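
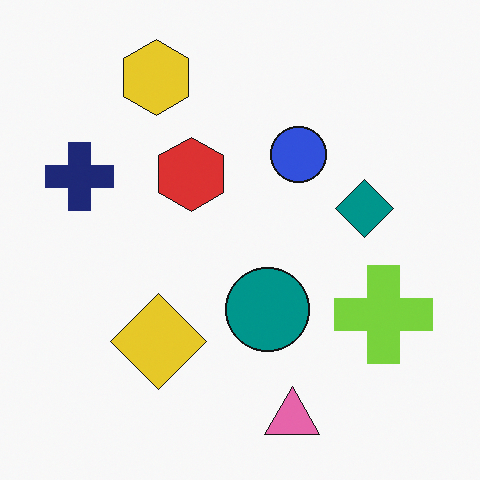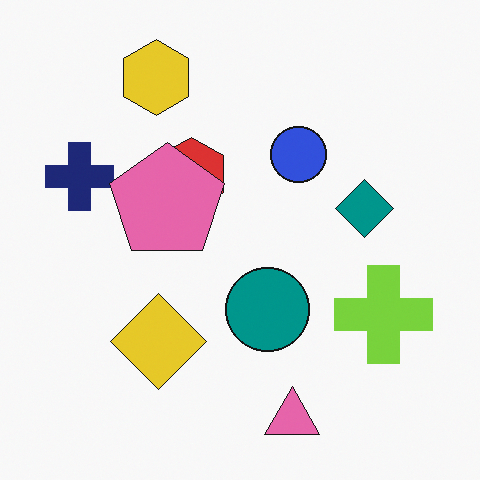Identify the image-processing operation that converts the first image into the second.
The image was overlaid with an additional pink pentagon.

A pink pentagon appears in the second image that is absent from the first.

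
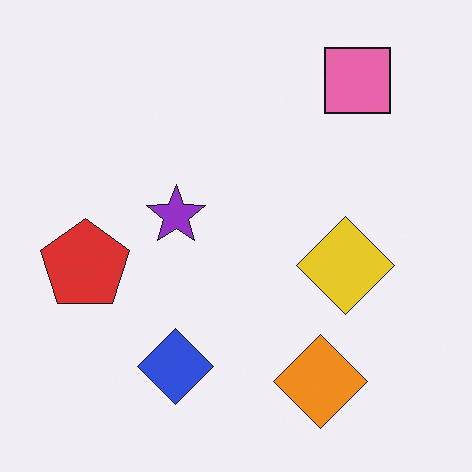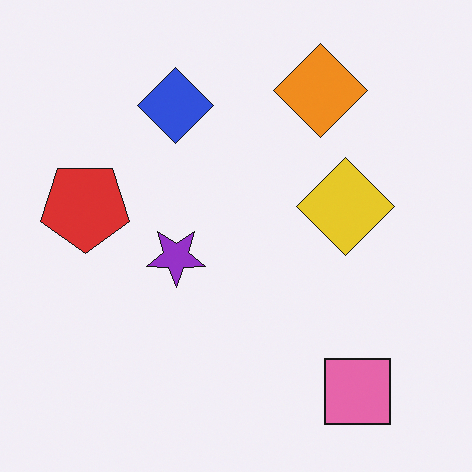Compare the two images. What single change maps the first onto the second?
It was flipped vertically (top ↔ bottom).

The pink square is in the top-right of the first image and the bottom-right of the second — shapes on opposite sides of the horizontal midline have swapped in a mirror flip.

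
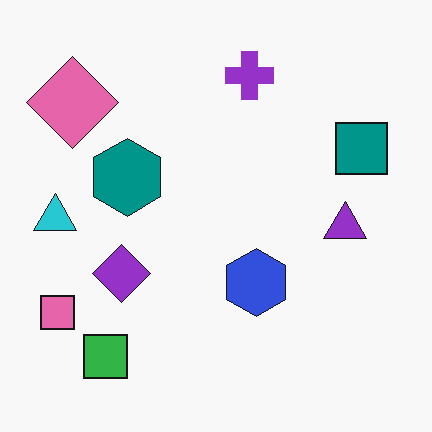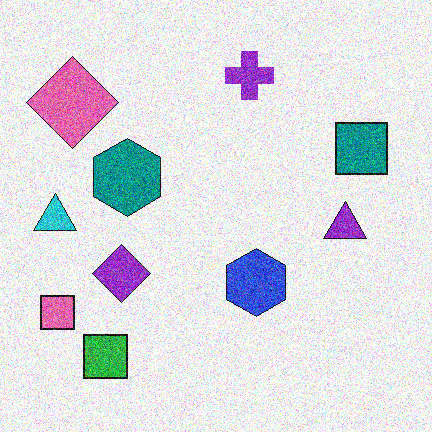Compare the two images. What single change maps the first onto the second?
The second image is the first degraded with strong gaussian noise.

Random speckle covers the whole image, including the flat background.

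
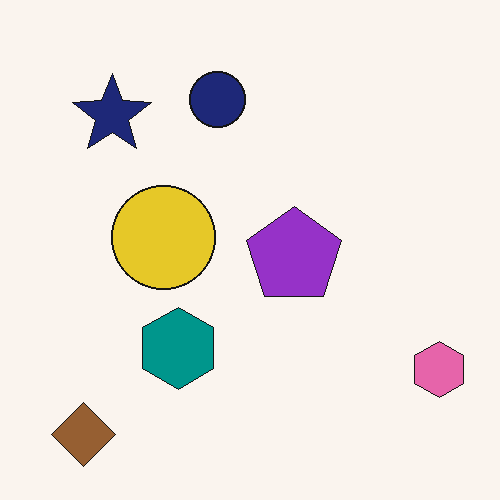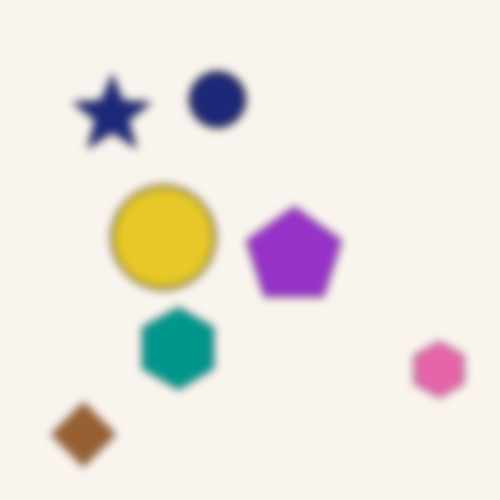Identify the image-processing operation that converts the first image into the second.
The transformation is: noticeably gaussian-blurred.

Shape edges and outlines are uniformly softened across the whole image.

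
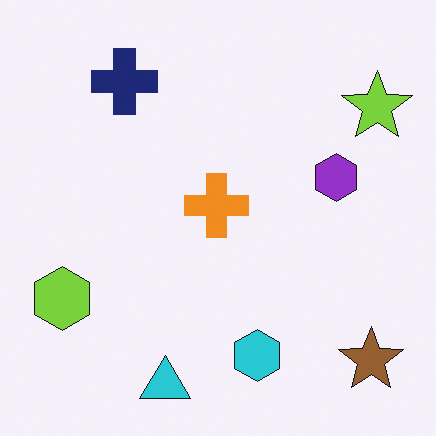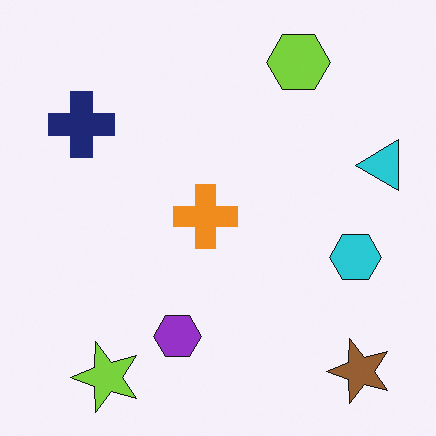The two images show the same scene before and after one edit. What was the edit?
It was transposed (reflected across the top-left ↔ bottom-right diagonal).

Shapes have swapped their row and column positions — what was in the top-right is now in the bottom-left — a diagonal reflection.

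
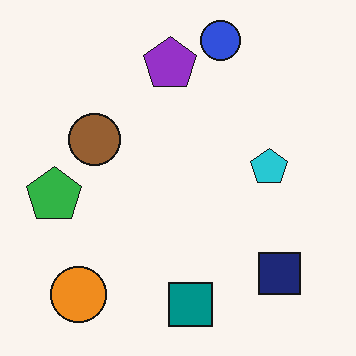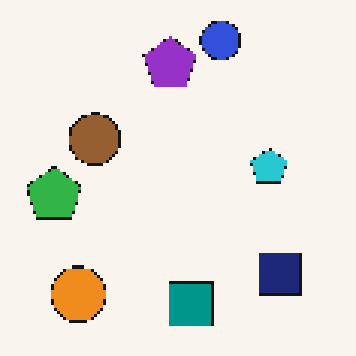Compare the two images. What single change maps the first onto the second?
It was lightly pixelated (a mild mosaic effect).

Shapes are reduced to large square blocks; fine edges and outlines are lost — a downscale-then-upscale (mosaic) effect.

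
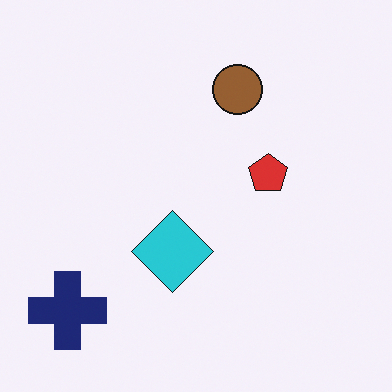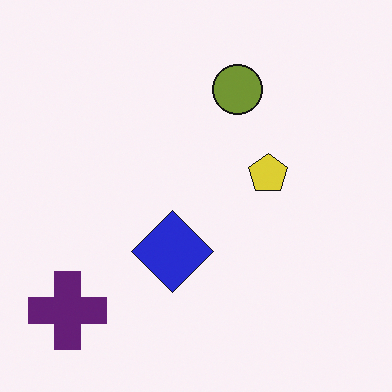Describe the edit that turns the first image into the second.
The image was hue-shifted by a small amount.

Every shape's color has rotated by the same amount around the hue wheel — a uniform hue shift.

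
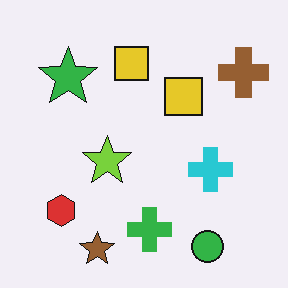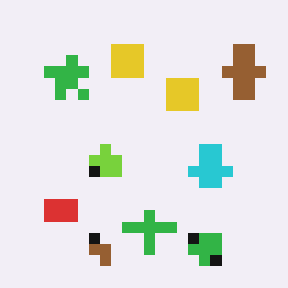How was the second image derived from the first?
The transformation is: coarsely pixelated.

Shapes are reduced to large square blocks; fine edges and outlines are lost — a downscale-then-upscale (mosaic) effect.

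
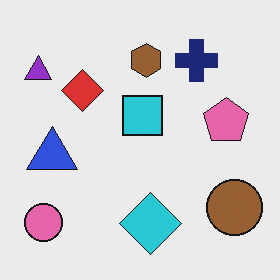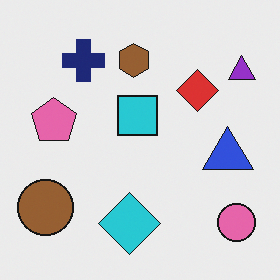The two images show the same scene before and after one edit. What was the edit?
The image was flipped horizontally (left ↔ right).

The purple triangle is in the top-left of the first image and the top-right of the second — shapes on opposite sides of the vertical midline have swapped in a mirror flip.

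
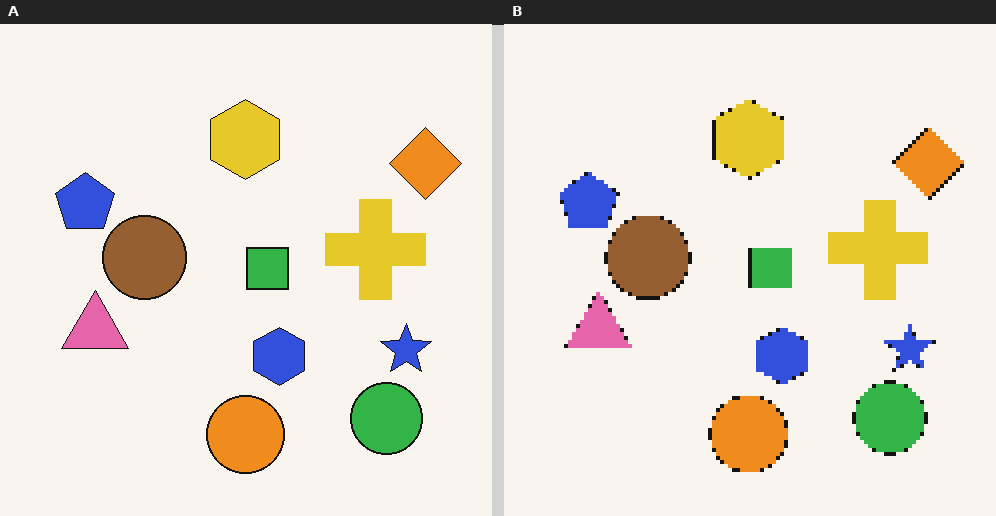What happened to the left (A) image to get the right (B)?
The transformation is: lightly pixelated (a mild mosaic effect).

Shapes are reduced to large square blocks; fine edges and outlines are lost — a downscale-then-upscale (mosaic) effect.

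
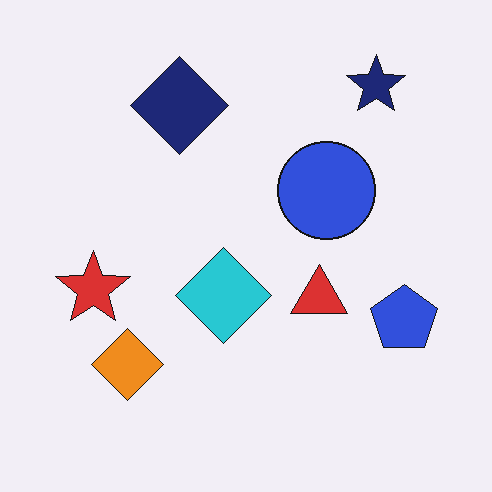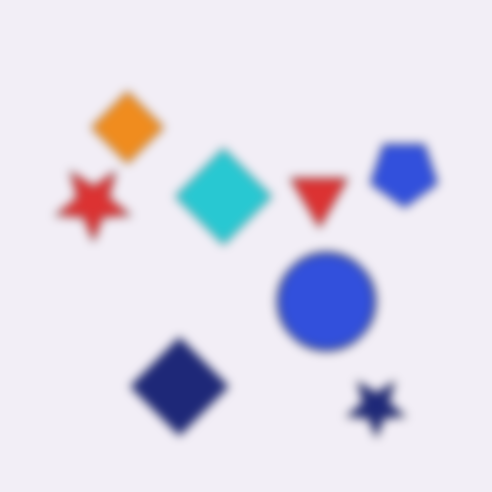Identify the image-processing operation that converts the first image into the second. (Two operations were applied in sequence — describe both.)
The second image is the first flipped vertically (top ↔ bottom), then strongly gaussian-blurred.

The navy star is in the top-right of the first image and the bottom-right of the second — shapes on opposite sides of the horizontal midline have swapped in a mirror flip. Shape edges and outlines are uniformly softened across the whole image.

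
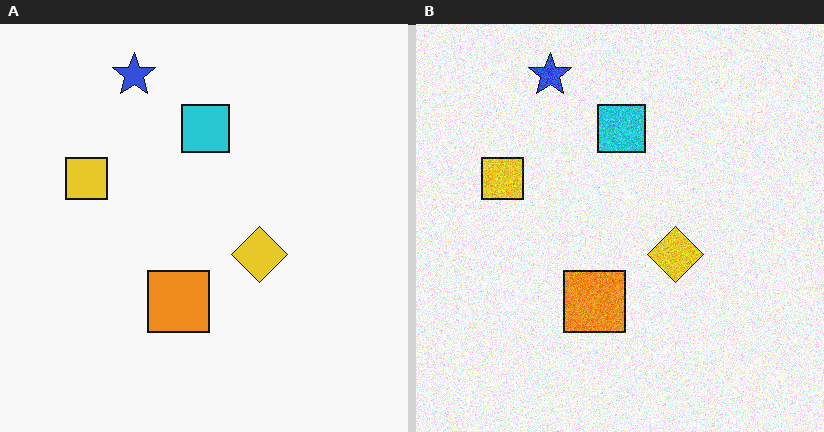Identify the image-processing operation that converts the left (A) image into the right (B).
This is the original image degraded with moderate additive noise.

Random speckle covers the whole image, including the flat background.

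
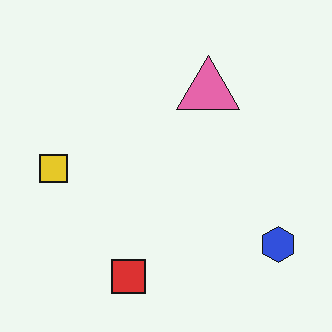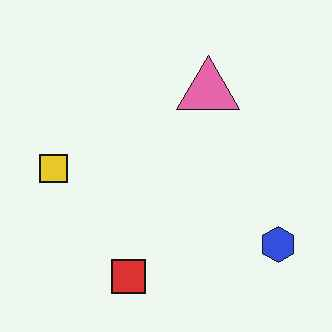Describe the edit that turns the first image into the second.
It was given moderate JPEG compression.

Blocky 8×8 compression artifacts appear around shape edges and the flat background shows ringing — characteristic JPEG degradation.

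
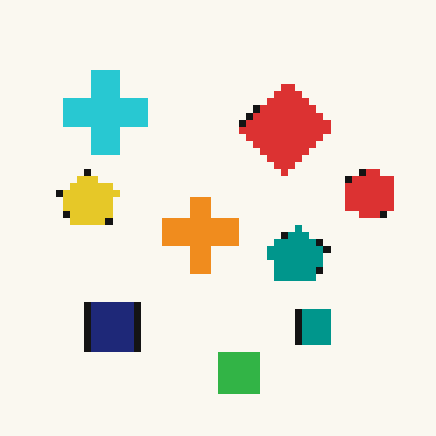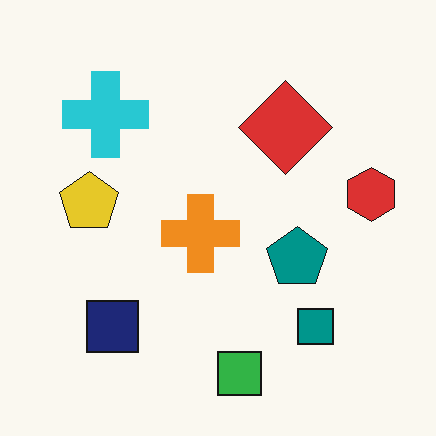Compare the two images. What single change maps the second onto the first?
Moderately pixelated.

Shapes are reduced to large square blocks; fine edges and outlines are lost — a downscale-then-upscale (mosaic) effect.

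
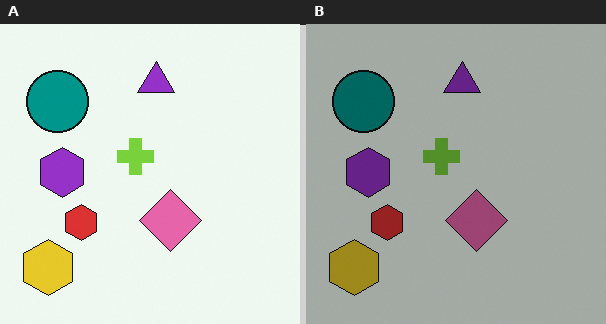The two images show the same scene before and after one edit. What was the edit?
The transformation is: substantially darkened.

Every pixel — background and shapes alike — is uniformly darkened.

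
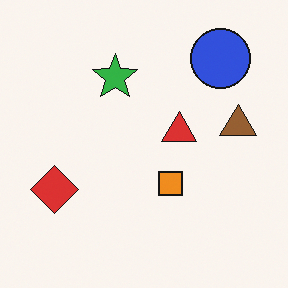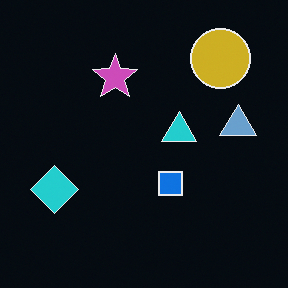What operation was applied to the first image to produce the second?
Color-inverted (negative).

The light background has become dark and every shape's color is its complement — a photographic negative.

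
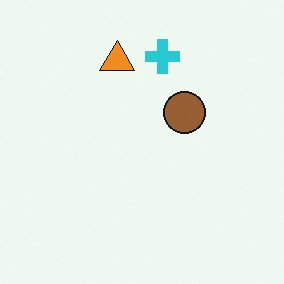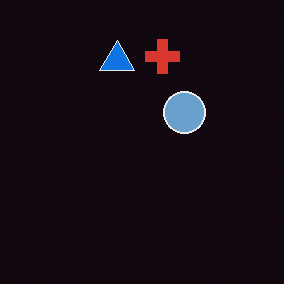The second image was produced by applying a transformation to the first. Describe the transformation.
It was color-inverted (negative).

The light background has become dark and every shape's color is its complement — a photographic negative.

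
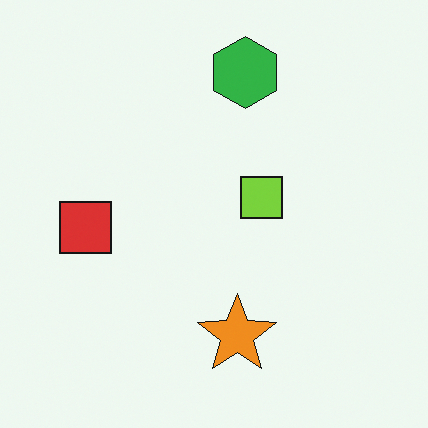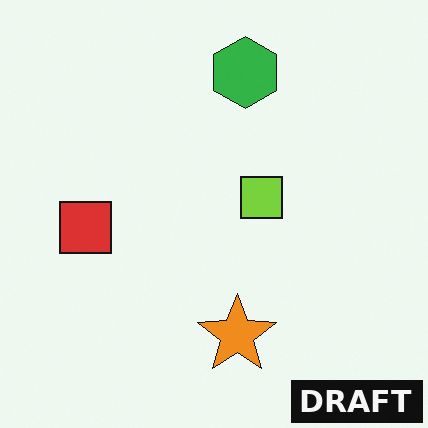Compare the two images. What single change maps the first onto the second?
This is the original image watermarked with the text "DRAFT" in the lower-right corner.

A dark label reading "DRAFT" appears in the lower-right corner.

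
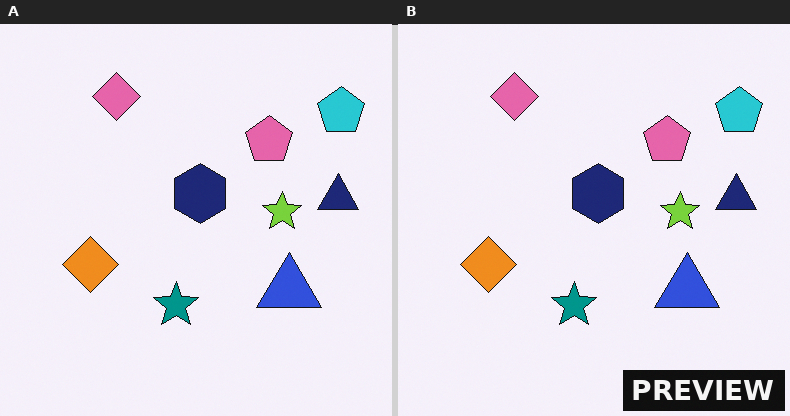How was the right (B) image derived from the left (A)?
It was watermarked with the text "PREVIEW" in the lower-right corner.

A dark label reading "PREVIEW" appears in the lower-right corner.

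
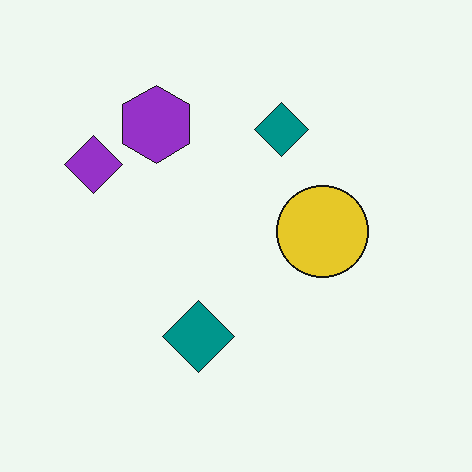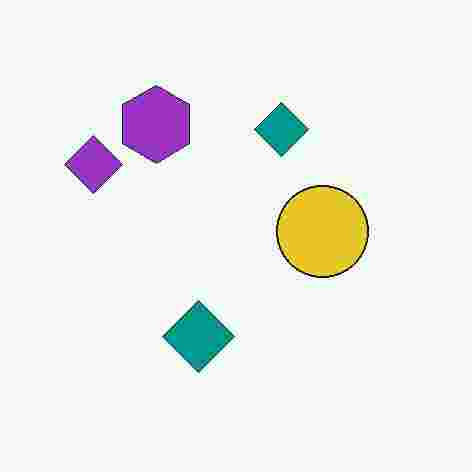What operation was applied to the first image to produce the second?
The transformation is: heavily JPEG-compressed with obvious blocking artifacts.

Blocky 8×8 compression artifacts appear around shape edges and the flat background shows ringing — characteristic JPEG degradation.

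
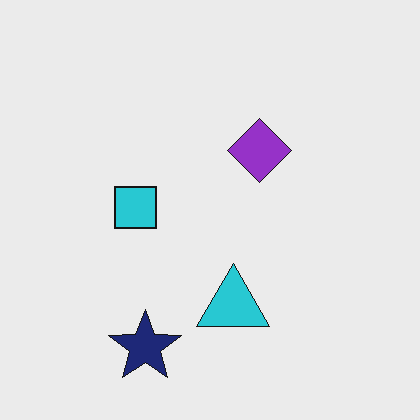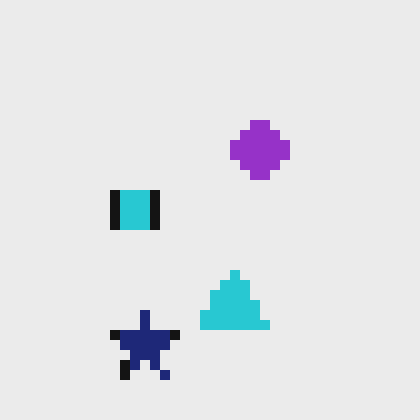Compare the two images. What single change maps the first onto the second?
The second image is the first coarsely pixelated.

Shapes are reduced to large square blocks; fine edges and outlines are lost — a downscale-then-upscale (mosaic) effect.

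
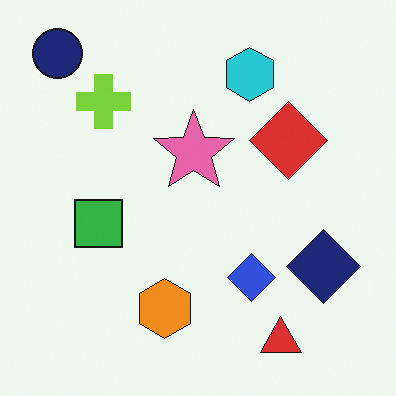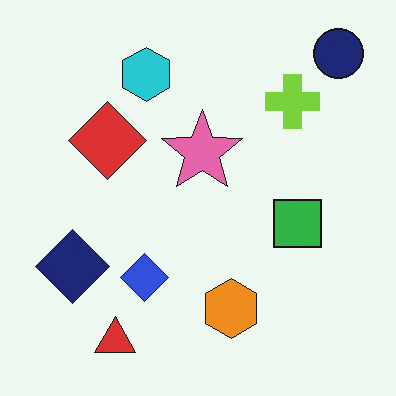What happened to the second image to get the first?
Flipped horizontally (left ↔ right).

The navy circle is in the top-right of the second image and the top-left of the first — shapes on opposite sides of the vertical midline have swapped in a mirror flip.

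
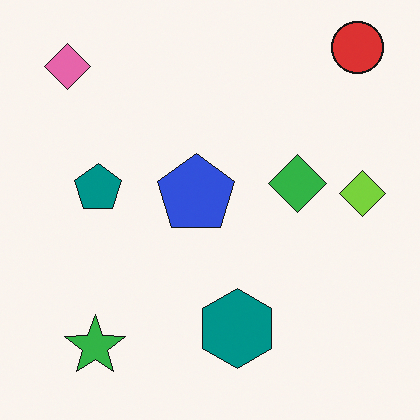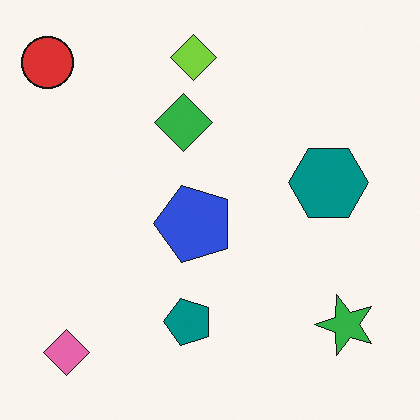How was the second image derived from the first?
The image was rotated 90° counter-clockwise.

The red circle sits in the top-right of the first image and the top-left of the second — consistent with a whole-image 90° counter-clockwise rotation.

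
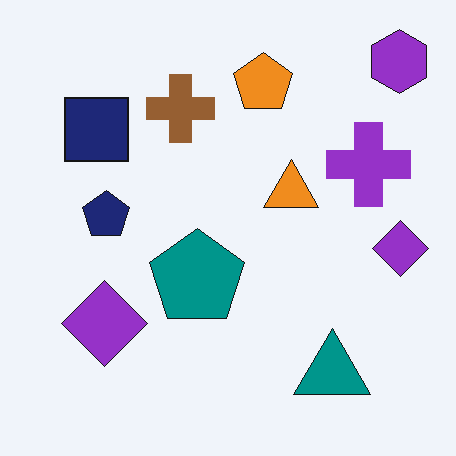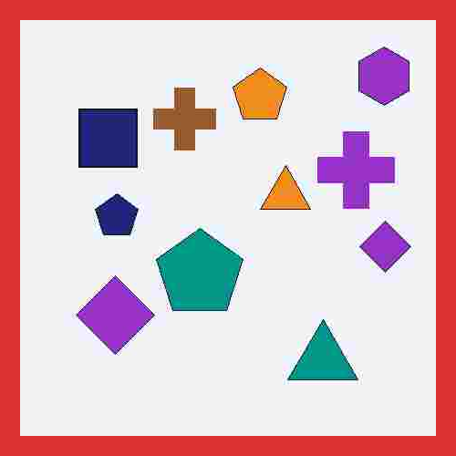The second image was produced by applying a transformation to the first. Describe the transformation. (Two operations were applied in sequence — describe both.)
It was degraded with heavy JPEG compression, then framed with a red border.

Blocky 8×8 compression artifacts appear around shape edges and the flat background shows ringing — characteristic JPEG degradation. A solid red frame runs around the edge of the second image, with the content slightly shrunk inside it.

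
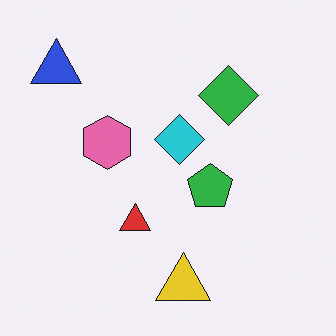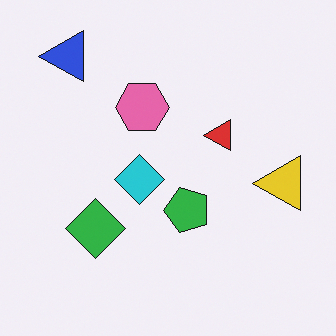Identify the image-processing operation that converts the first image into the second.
It was transposed (reflected across the top-left ↔ bottom-right diagonal).

Shapes have swapped their row and column positions — what was in the top-right is now in the bottom-left — a diagonal reflection.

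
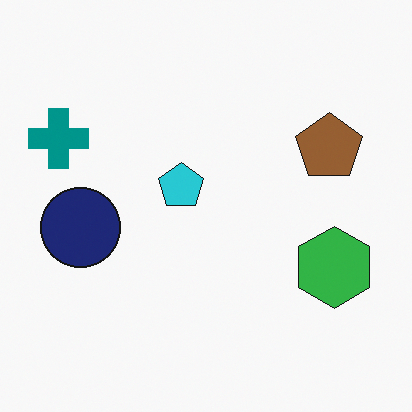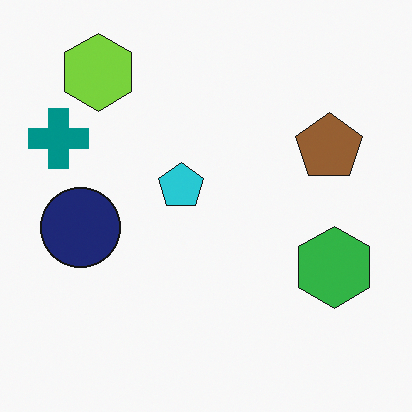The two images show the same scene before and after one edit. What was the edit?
It was overlaid with an additional lime hexagon.

A lime hexagon appears in the second image that is absent from the first.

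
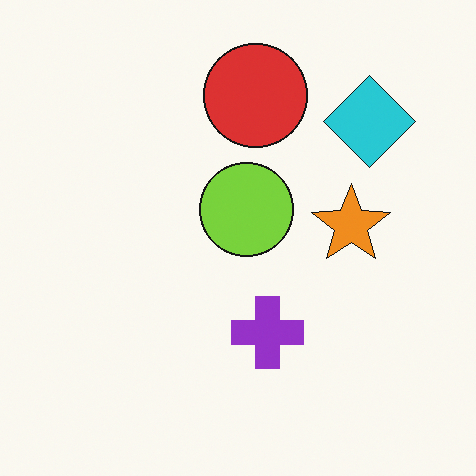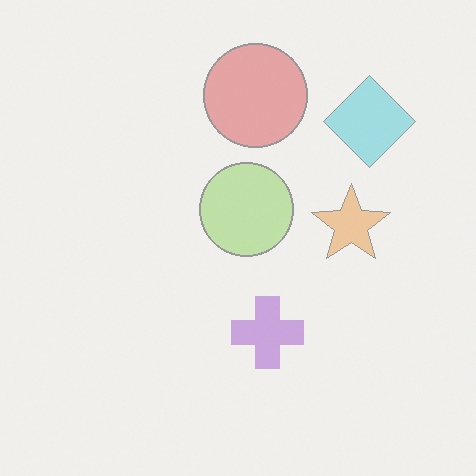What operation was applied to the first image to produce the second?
Washed out (contrast reduced).

Tones are pushed toward mid-grey across the whole image — a global contrast change.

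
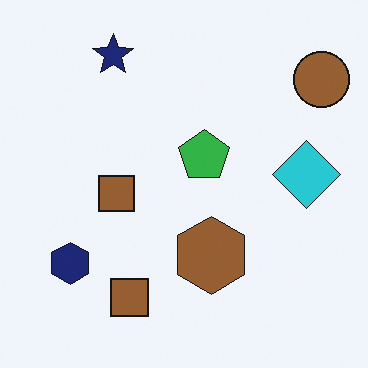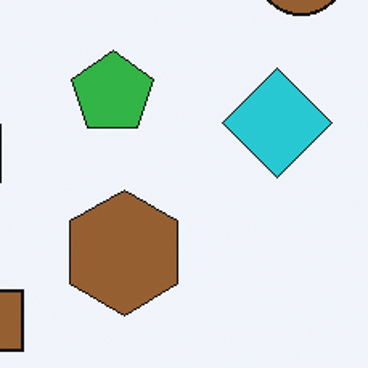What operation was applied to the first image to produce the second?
The second image is the first cropped to a modestly smaller region and rescaled.

The visible shapes are larger and the field of view is narrower; shapes near the original edges may be partly or wholly outside the frame — a crop-and-rescale.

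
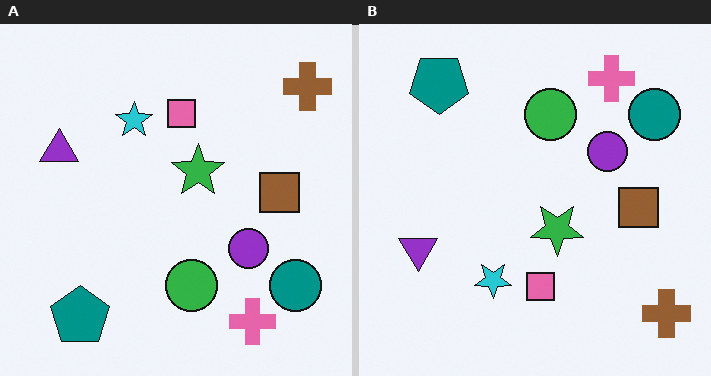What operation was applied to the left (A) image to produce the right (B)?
The transformation is: flipped vertically (top ↔ bottom).

The pink cross is in the bottom-right of the left (A) image and the top-right of the right (B) — shapes on opposite sides of the horizontal midline have swapped in a mirror flip.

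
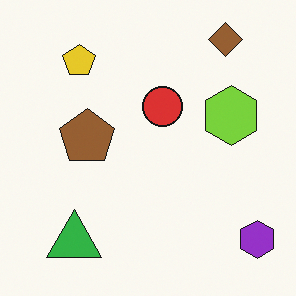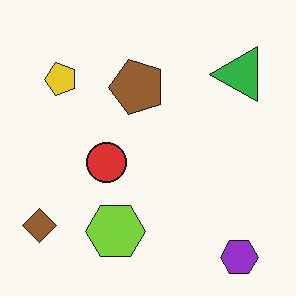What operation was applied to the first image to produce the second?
This is the original image transposed (reflected across the top-left ↔ bottom-right diagonal).

Shapes have swapped their row and column positions — what was in the top-right is now in the bottom-left — a diagonal reflection.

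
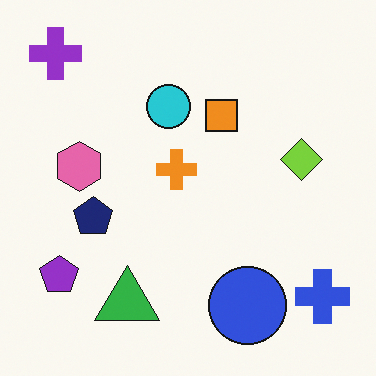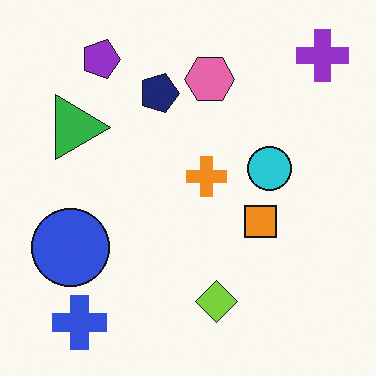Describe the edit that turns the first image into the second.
The transformation is: rotated 90° clockwise.

The purple cross sits in the top-left of the first image and the top-right of the second — consistent with a whole-image 90° clockwise rotation.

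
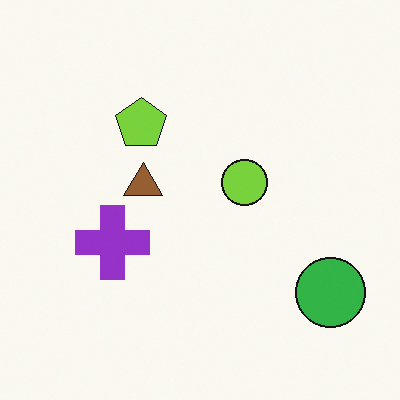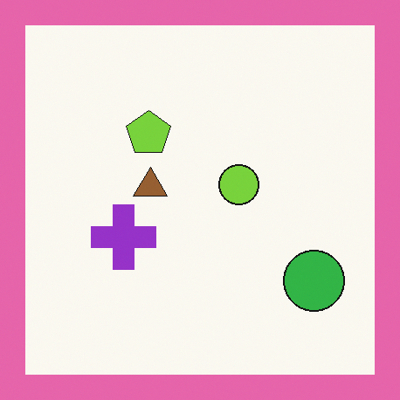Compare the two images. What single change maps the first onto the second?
This is the original image framed with a pink border.

A solid pink frame runs around the edge of the second image, with the content slightly shrunk inside it.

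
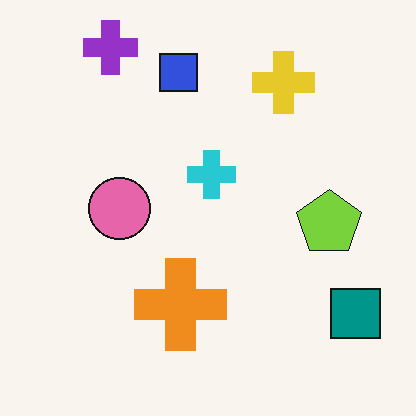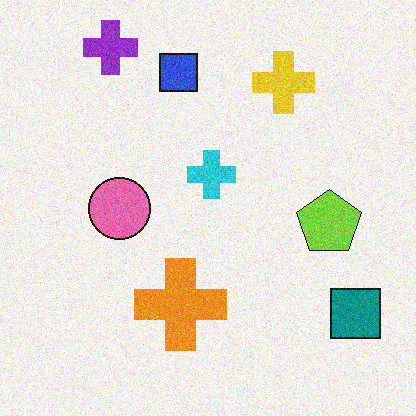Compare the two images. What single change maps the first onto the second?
The image was degraded with visible gaussian noise.

Random speckle covers the whole image, including the flat background.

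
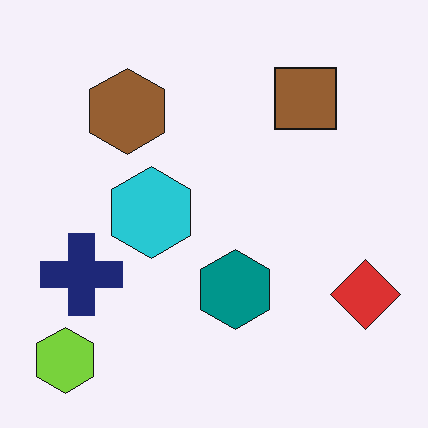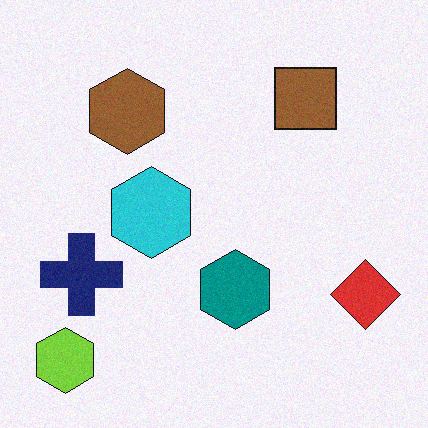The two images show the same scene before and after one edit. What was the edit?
The image was degraded with a light layer of grain.

Random speckle covers the whole image, including the flat background.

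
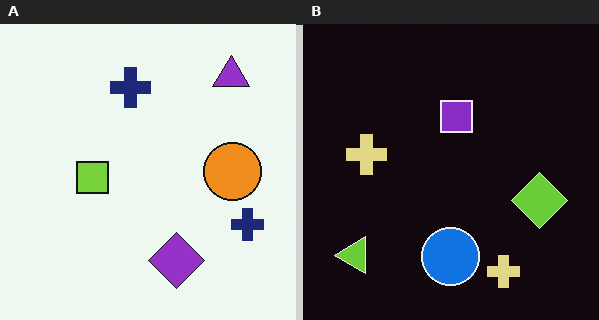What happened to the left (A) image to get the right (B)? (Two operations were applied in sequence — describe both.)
The image was color-inverted (negative), then transposed (reflected across the top-left ↔ bottom-right diagonal).

The light background has become dark and every shape's color is its complement — a photographic negative. Shapes have swapped their row and column positions — what was in the top-right is now in the bottom-left — a diagonal reflection.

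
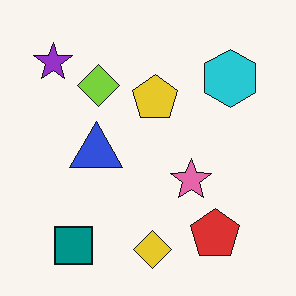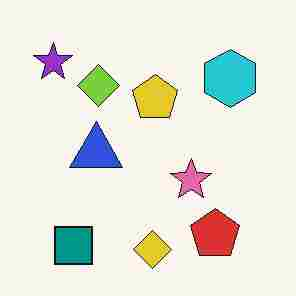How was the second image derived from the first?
Degraded with heavy JPEG compression.

Blocky 8×8 compression artifacts appear around shape edges and the flat background shows ringing — characteristic JPEG degradation.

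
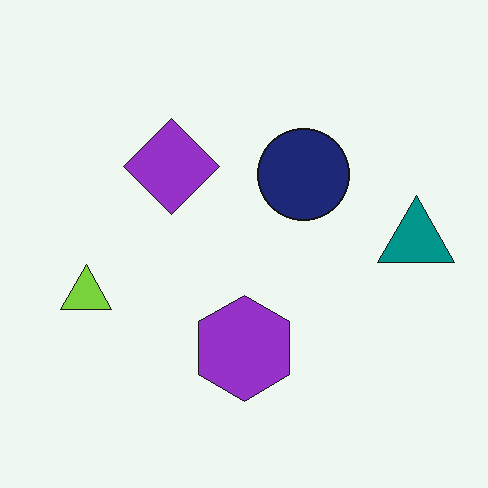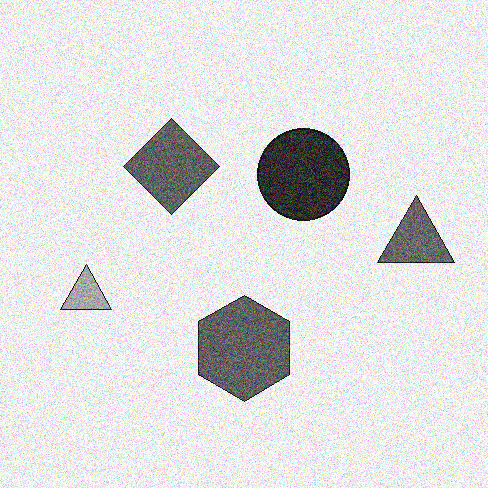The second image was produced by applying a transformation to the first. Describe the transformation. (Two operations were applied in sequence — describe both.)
It was converted to grayscale, then degraded with strong gaussian noise.

All color is removed — every shape is now a shade of grey. Random speckle covers the whole image, including the flat background.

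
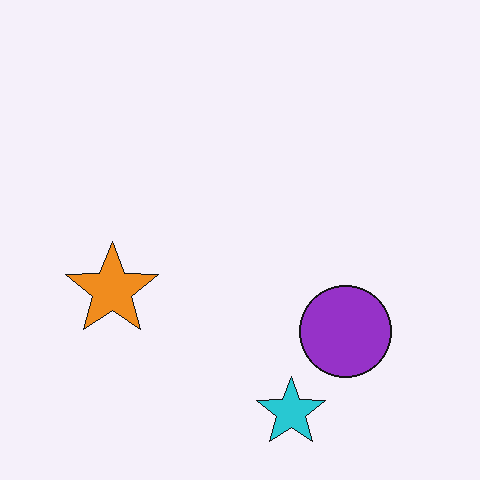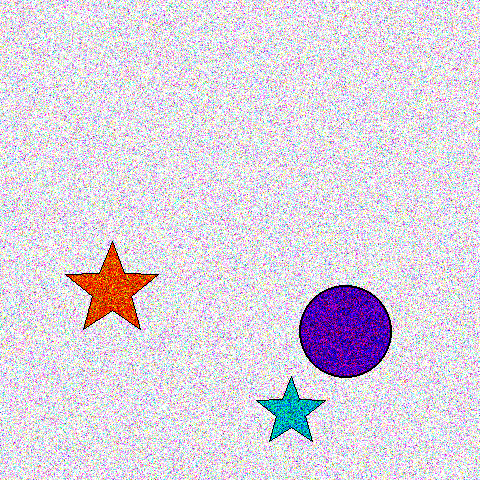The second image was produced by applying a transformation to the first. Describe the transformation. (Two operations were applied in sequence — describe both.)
The image was degraded with heavy additive noise, then boosted in contrast.

Random speckle covers the whole image, including the flat background. Tones are pushed away from mid-grey across the whole image — a global contrast change.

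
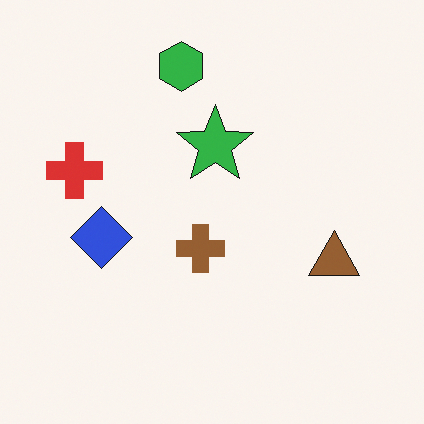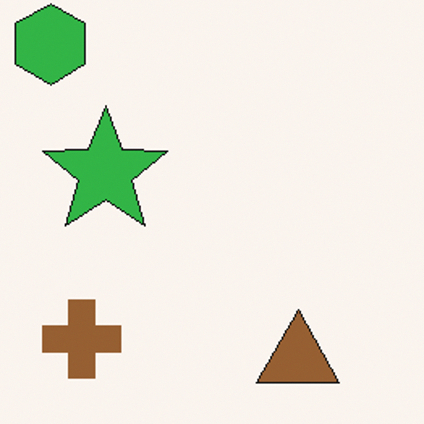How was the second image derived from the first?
The transformation is: cropped tightly and scaled back up.

The visible shapes are larger and the field of view is narrower; shapes near the original edges may be partly or wholly outside the frame — a crop-and-rescale.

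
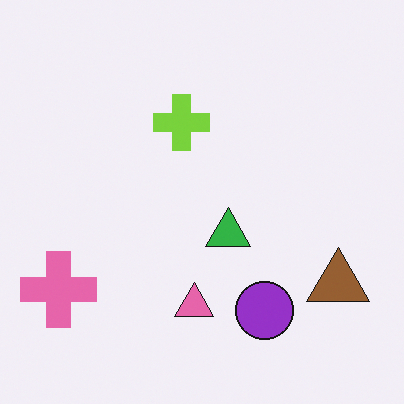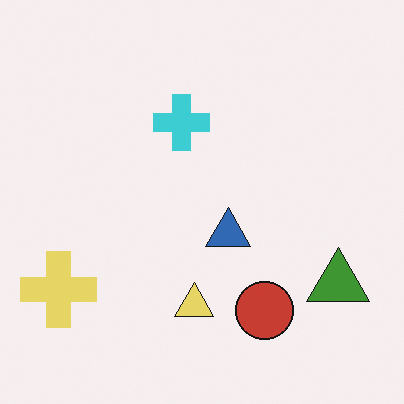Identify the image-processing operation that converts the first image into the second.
This is the original image hue-shifted by a moderate amount.

Every shape's color has rotated by the same amount around the hue wheel — a uniform hue shift.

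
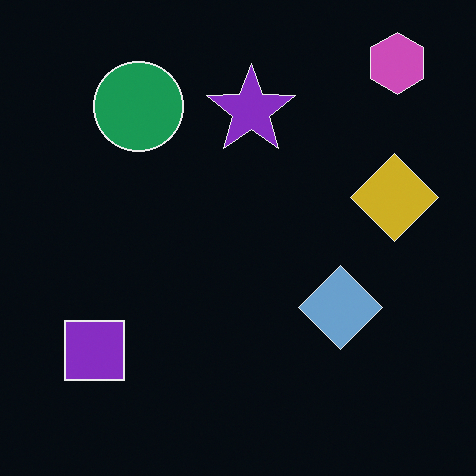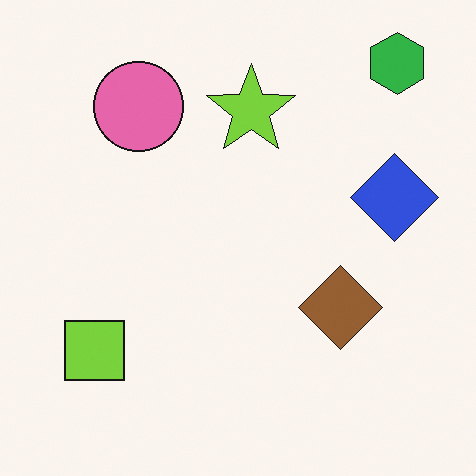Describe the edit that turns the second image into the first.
The transformation is: color-inverted (negative).

The light background has become dark and every shape's color is its complement — a photographic negative.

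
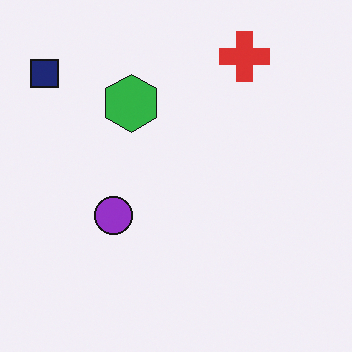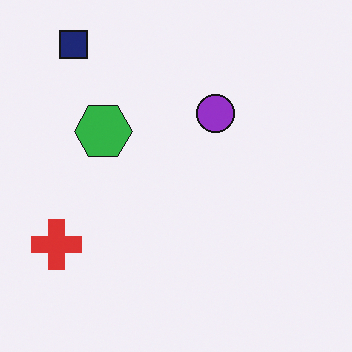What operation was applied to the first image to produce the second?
This is the original image transposed (reflected across the top-left ↔ bottom-right diagonal).

Shapes have swapped their row and column positions — what was in the top-right is now in the bottom-left — a diagonal reflection.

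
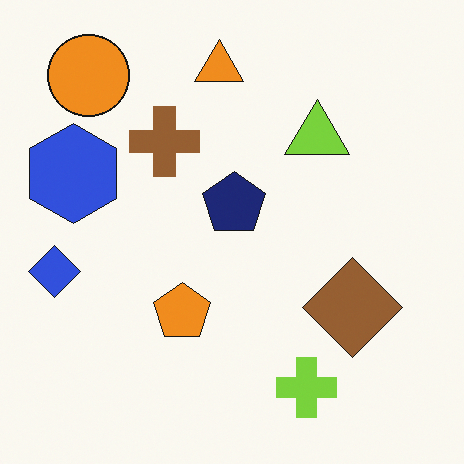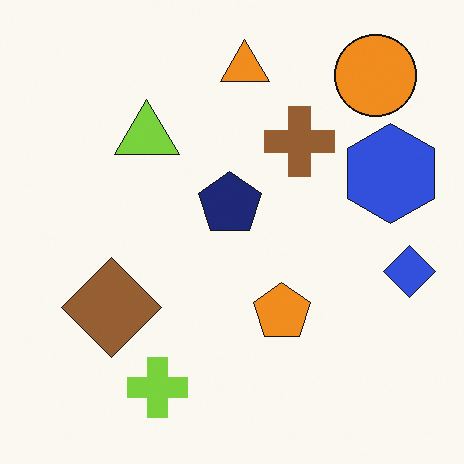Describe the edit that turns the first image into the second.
Flipped horizontally (left ↔ right).

The blue diamond is in the left of the first image and the right of the second — shapes on opposite sides of the vertical midline have swapped in a mirror flip.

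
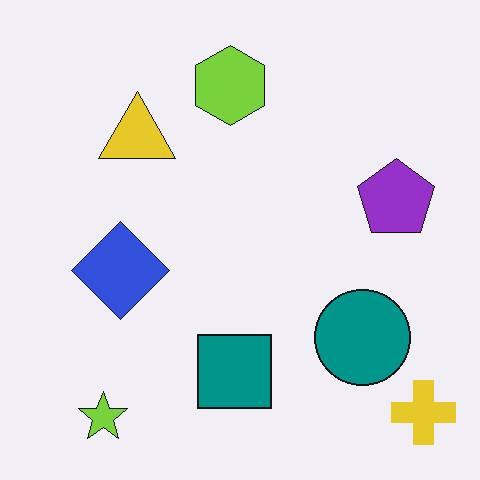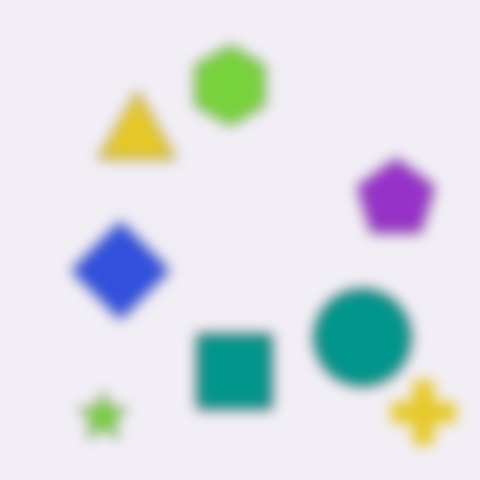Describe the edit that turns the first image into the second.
It was strongly gaussian-blurred.

Shape edges and outlines are uniformly softened across the whole image.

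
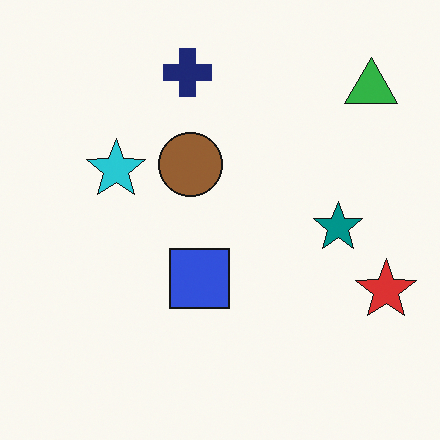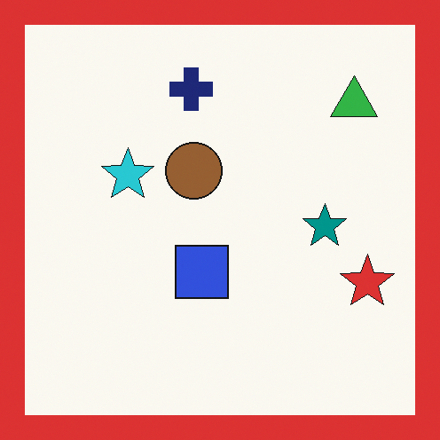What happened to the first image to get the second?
It was framed with a red border.

A solid red frame runs around the edge of the second image, with the content slightly shrunk inside it.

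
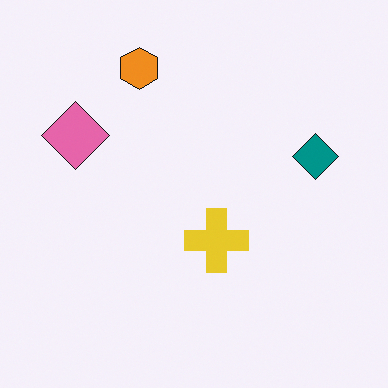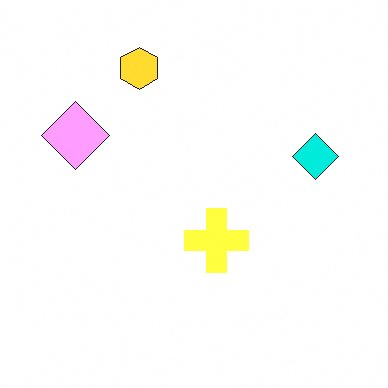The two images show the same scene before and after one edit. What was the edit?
It was brightened a lot.

Every pixel — background and shapes alike — is uniformly brightened.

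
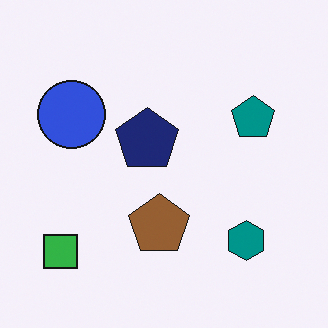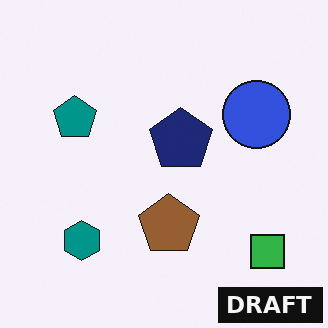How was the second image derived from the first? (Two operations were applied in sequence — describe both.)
It was flipped horizontally (left ↔ right), then watermarked with the text "DRAFT" in the lower-right corner.

The green square is in the bottom-left of the first image and the bottom-right of the second — shapes on opposite sides of the vertical midline have swapped in a mirror flip. A dark label reading "DRAFT" appears in the lower-right corner.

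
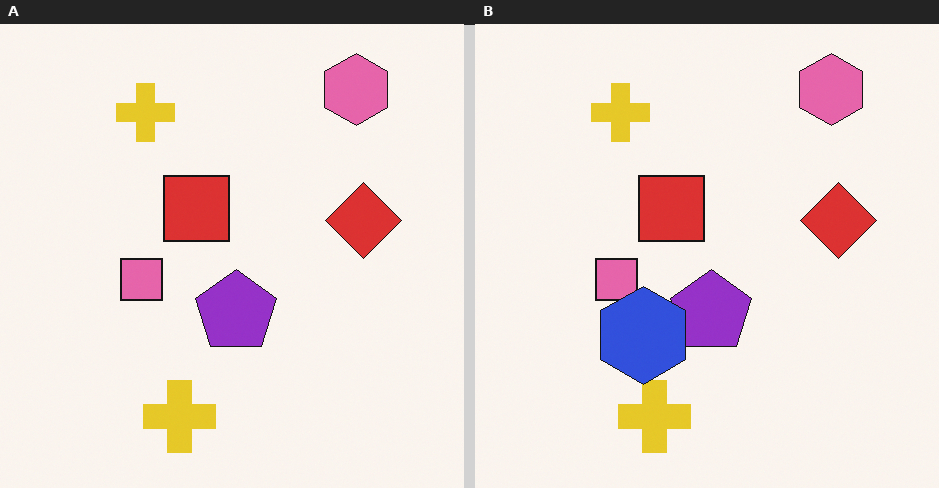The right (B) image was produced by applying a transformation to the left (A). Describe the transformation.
The image was overlaid with an additional blue hexagon.

A blue hexagon appears in the right (B) image that is absent from the left (A).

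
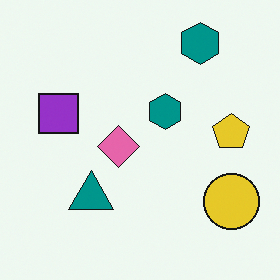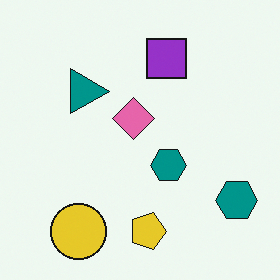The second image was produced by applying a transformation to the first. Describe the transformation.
This is the original image rotated 90° clockwise.

The yellow circle sits in the bottom-right of the first image and the bottom-left of the second — consistent with a whole-image 90° clockwise rotation.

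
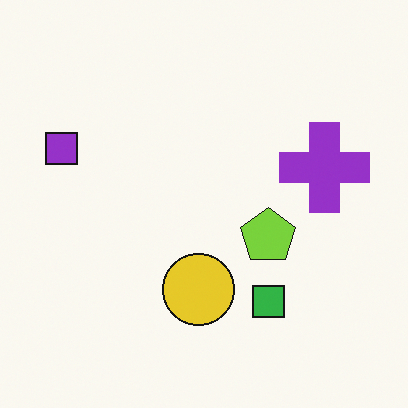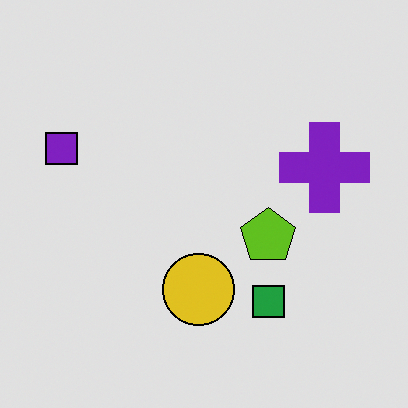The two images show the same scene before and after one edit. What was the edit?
It was moderately posterized.

Each flat color has snapped to a coarser quantized level — most visibly, the near-white background has dropped to a flat grey.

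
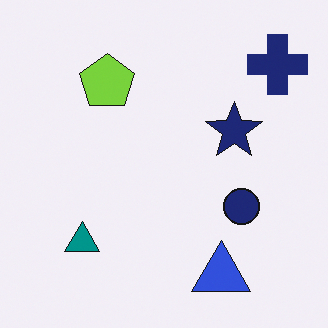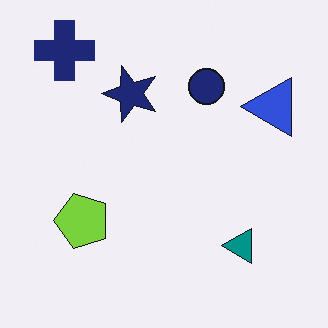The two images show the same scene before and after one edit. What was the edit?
The image was rotated 90° counter-clockwise.

The navy cross sits in the top-right of the first image and the top-left of the second — consistent with a whole-image 90° counter-clockwise rotation.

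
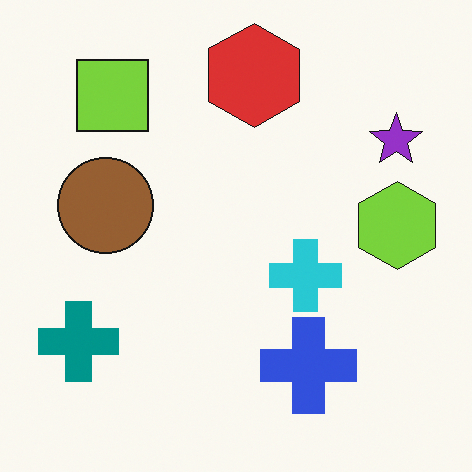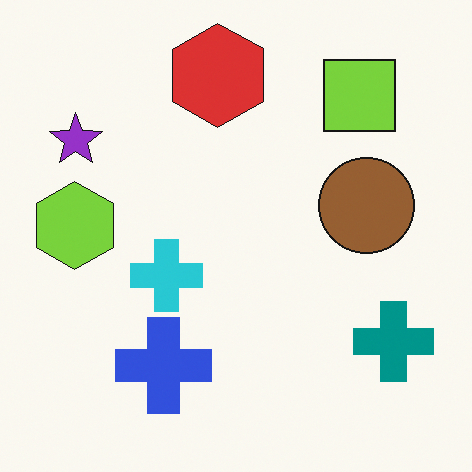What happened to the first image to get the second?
This is the original image flipped horizontally (left ↔ right).

The lime hexagon is in the right of the first image and the left of the second — shapes on opposite sides of the vertical midline have swapped in a mirror flip.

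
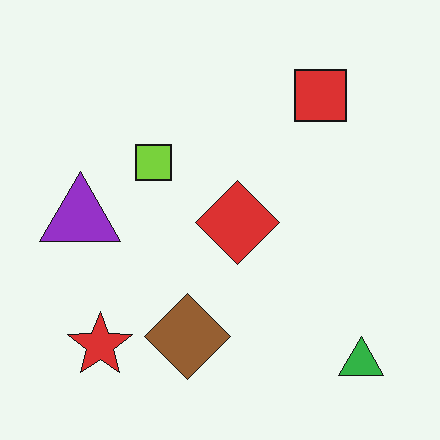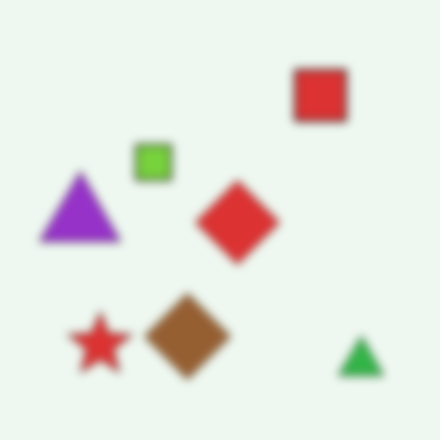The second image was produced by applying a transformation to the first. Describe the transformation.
The transformation is: moderately blurred.

Shape edges and outlines are uniformly softened across the whole image.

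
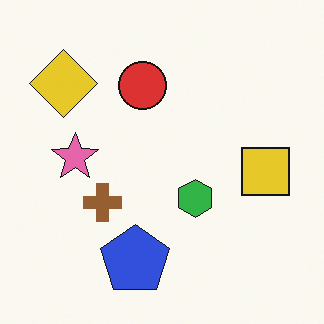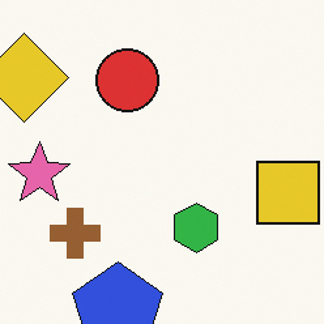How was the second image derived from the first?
The image was cropped slightly and scaled back up.

The visible shapes are larger and the field of view is narrower; shapes near the original edges may be partly or wholly outside the frame — a crop-and-rescale.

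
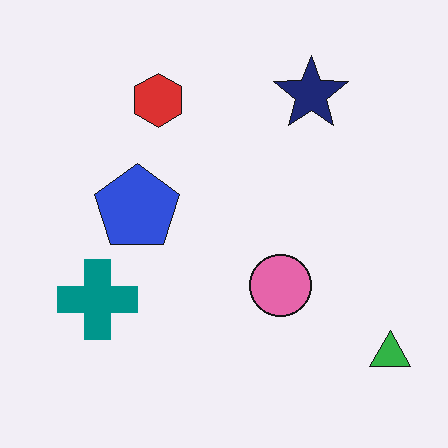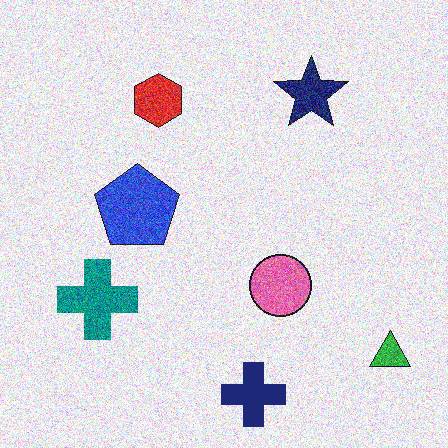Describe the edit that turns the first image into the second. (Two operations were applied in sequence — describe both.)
The second image is the first degraded with heavy additive noise, then overlaid with an additional navy cross.

Random speckle covers the whole image, including the flat background. A navy cross appears in the second image that is absent from the first.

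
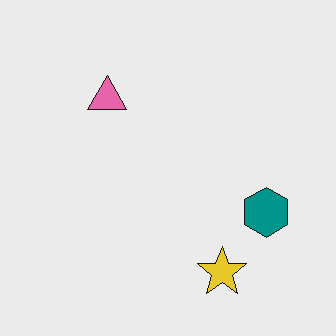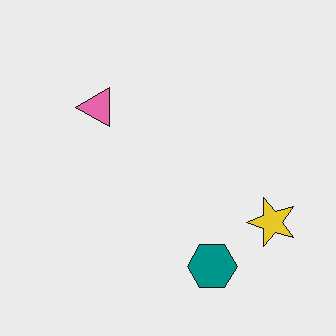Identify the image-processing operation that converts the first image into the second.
The second image is the first transposed (reflected across the top-left ↔ bottom-right diagonal).

Shapes have swapped their row and column positions — what was in the top-right is now in the bottom-left — a diagonal reflection.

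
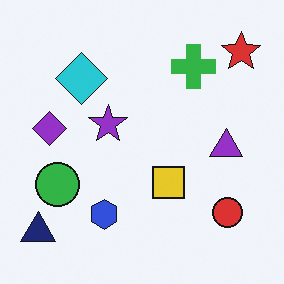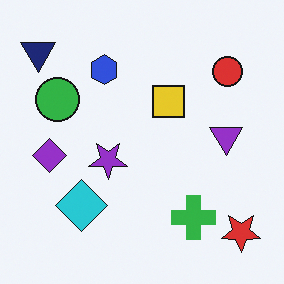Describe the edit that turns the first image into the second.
This is the original image flipped vertically (top ↔ bottom).

The red star is in the top-right of the first image and the bottom-right of the second — shapes on opposite sides of the horizontal midline have swapped in a mirror flip.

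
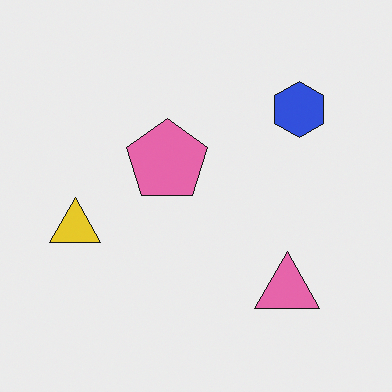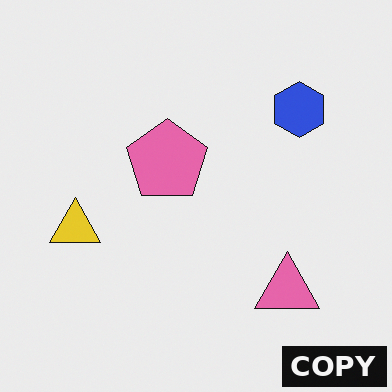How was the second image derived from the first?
The second image is the first watermarked with the text "COPY" in the lower-right corner.

A dark label reading "COPY" appears in the lower-right corner.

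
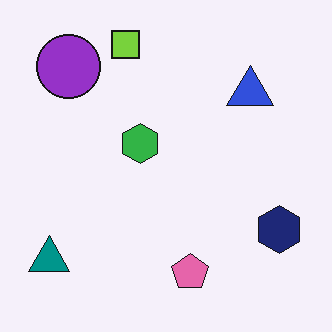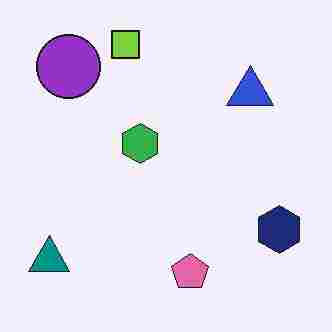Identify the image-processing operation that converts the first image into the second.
Heavily JPEG-compressed with obvious blocking artifacts.

Blocky 8×8 compression artifacts appear around shape edges and the flat background shows ringing — characteristic JPEG degradation.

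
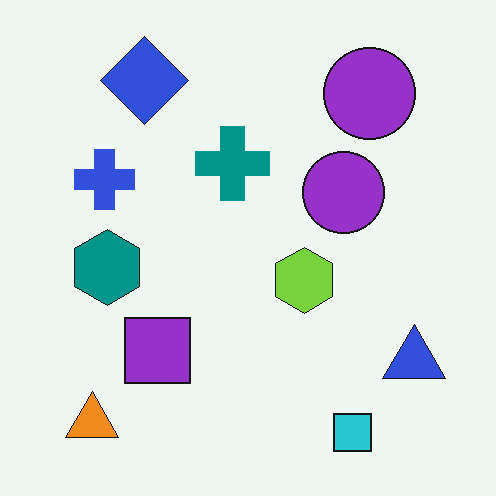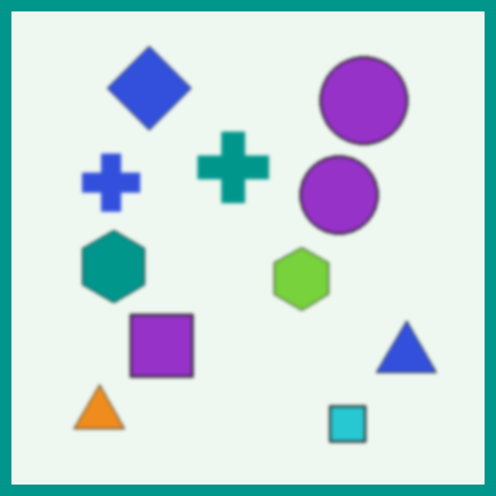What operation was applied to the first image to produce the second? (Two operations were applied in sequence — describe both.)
The transformation is: given a subtle gaussian blur, then framed with a teal border.

Shape edges and outlines are uniformly softened across the whole image. A solid teal frame runs around the edge of the second image, with the content slightly shrunk inside it.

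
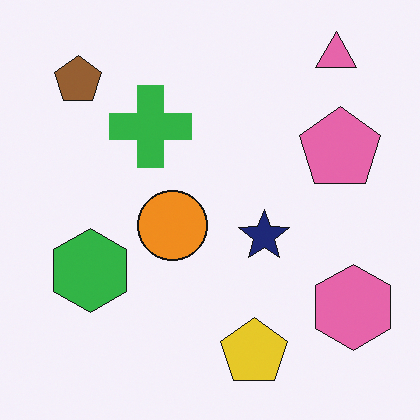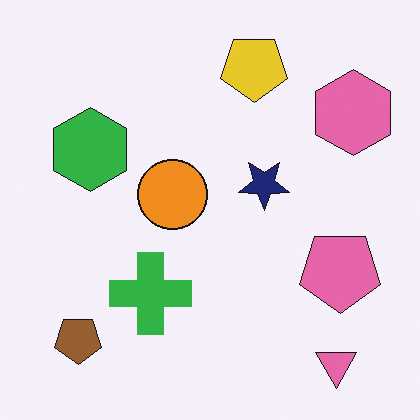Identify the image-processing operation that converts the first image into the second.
The second image is the first flipped vertically (top ↔ bottom).

The pink triangle is in the top-right of the first image and the bottom-right of the second — shapes on opposite sides of the horizontal midline have swapped in a mirror flip.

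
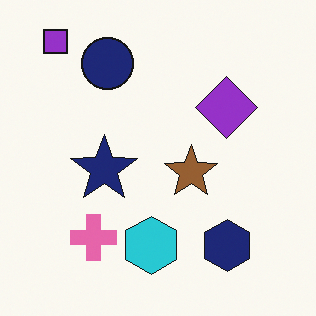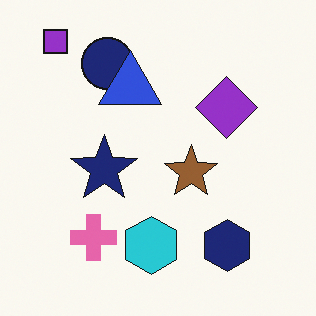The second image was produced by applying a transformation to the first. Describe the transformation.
The second image is the first overlaid with an additional blue triangle.

A blue triangle appears in the second image that is absent from the first.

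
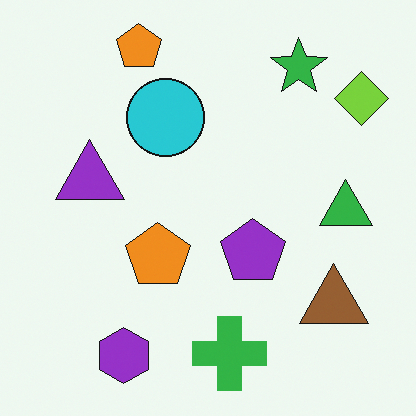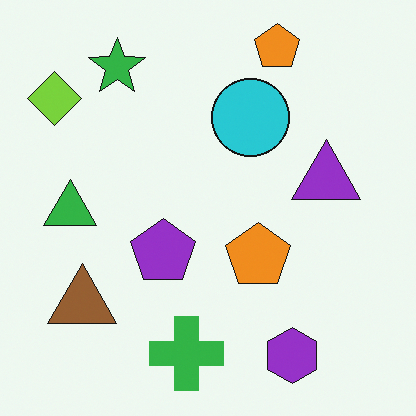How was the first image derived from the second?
It was flipped horizontally (left ↔ right).

The lime diamond is in the top-left of the second image and the top-right of the first — shapes on opposite sides of the vertical midline have swapped in a mirror flip.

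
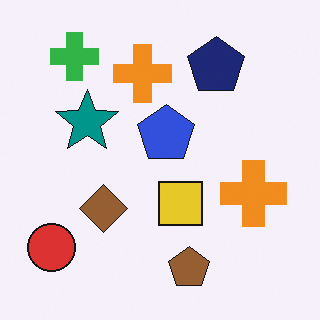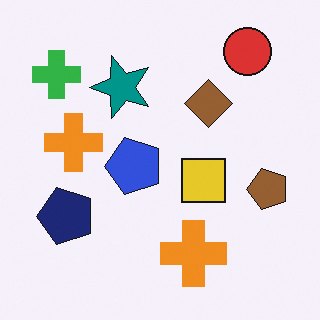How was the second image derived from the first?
This is the original image transposed (reflected across the top-left ↔ bottom-right diagonal).

Shapes have swapped their row and column positions — what was in the top-right is now in the bottom-left — a diagonal reflection.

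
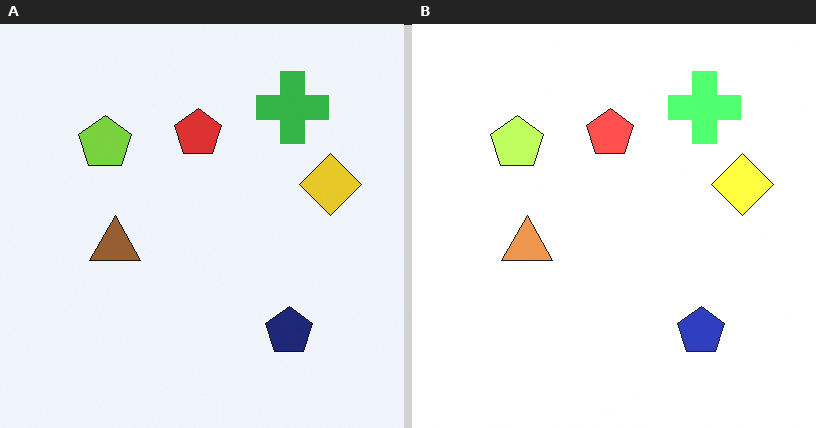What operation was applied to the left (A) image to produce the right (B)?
Brightened a lot.

Every pixel — background and shapes alike — is uniformly brightened.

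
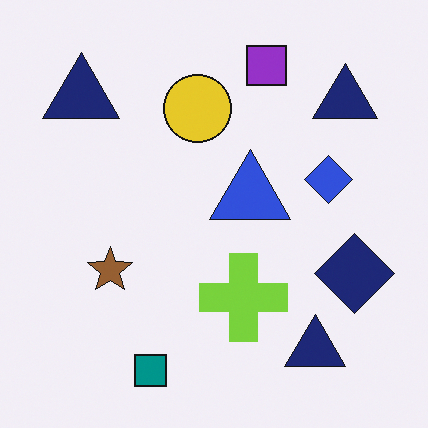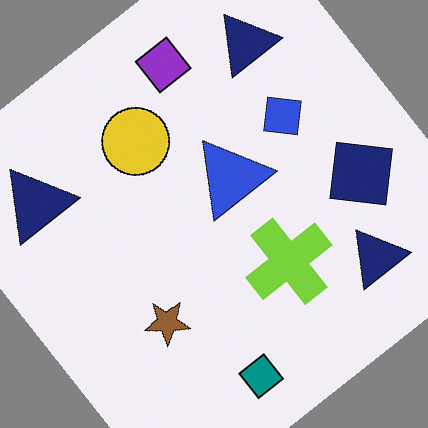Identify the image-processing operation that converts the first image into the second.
The second image is the first rotated counter-clockwise by a large amount — several tens of degrees.

Every shape is tilted by the same angle and the image corners show triangular fill wedges — a whole-image rotation by a non-right angle.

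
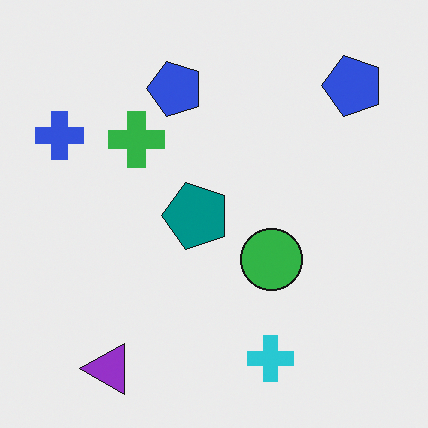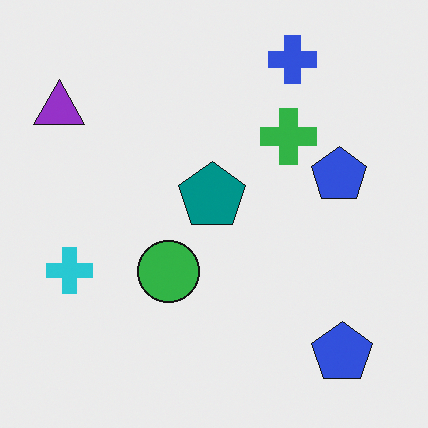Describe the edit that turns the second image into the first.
Rotated 90° counter-clockwise.

The purple triangle sits in the top-left of the second image and the bottom-left of the first — consistent with a whole-image 90° counter-clockwise rotation.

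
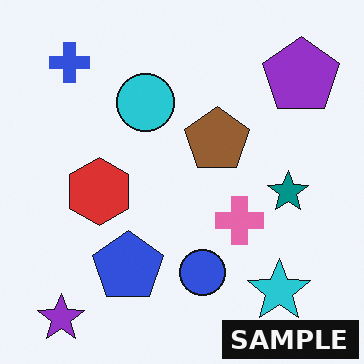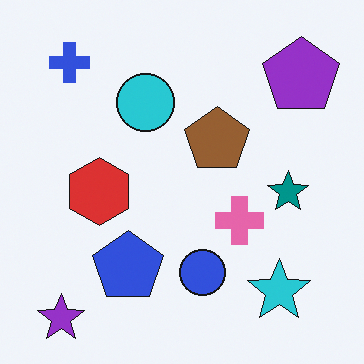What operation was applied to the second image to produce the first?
This is the original image watermarked with the text "SAMPLE" in the lower-right corner.

A dark label reading "SAMPLE" appears in the lower-right corner.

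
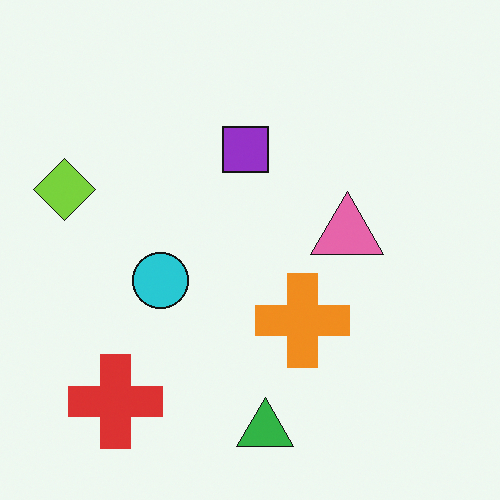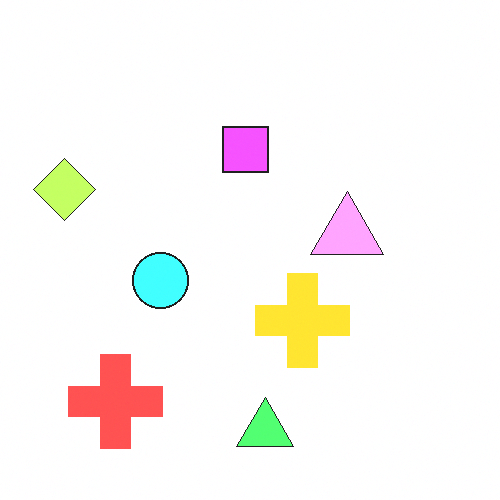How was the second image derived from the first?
The transformation is: noticeably brightened.

Every pixel — background and shapes alike — is uniformly brightened.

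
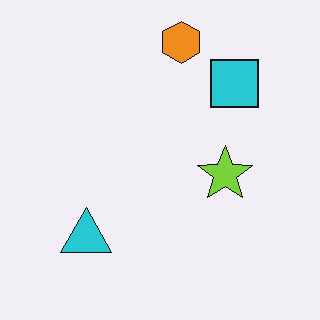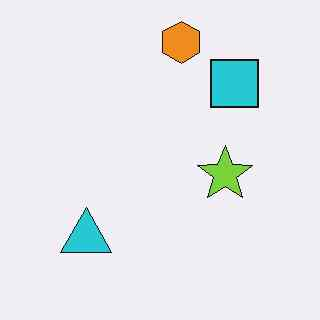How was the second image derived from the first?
The second image is the first JPEG-compressed with visible artifacts.

Blocky 8×8 compression artifacts appear around shape edges and the flat background shows ringing — characteristic JPEG degradation.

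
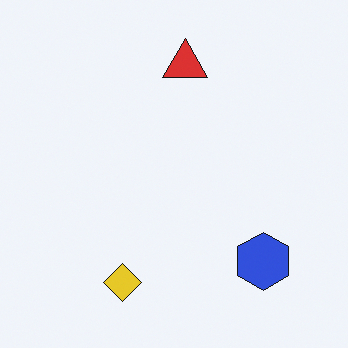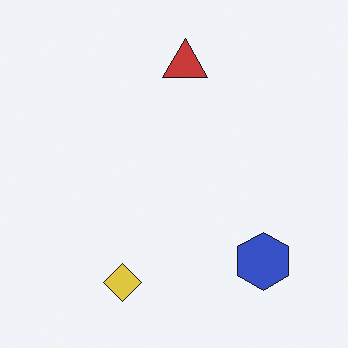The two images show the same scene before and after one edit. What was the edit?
Slightly desaturated.

All colors are more muted and greyish — a global saturation change.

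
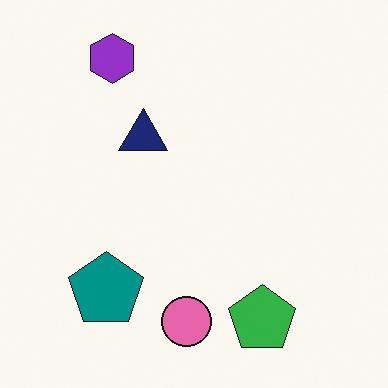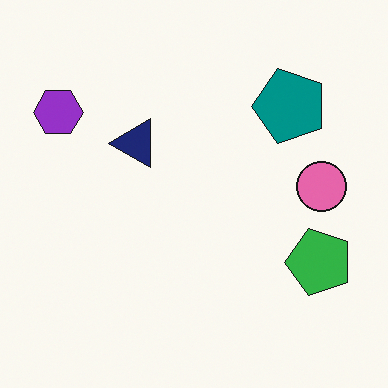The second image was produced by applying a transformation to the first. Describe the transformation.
The image was transposed (reflected across the top-left ↔ bottom-right diagonal).

Shapes have swapped their row and column positions — what was in the top-right is now in the bottom-left — a diagonal reflection.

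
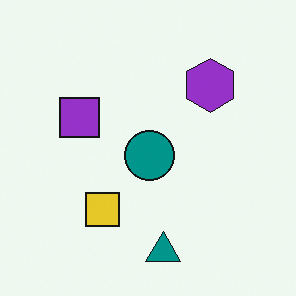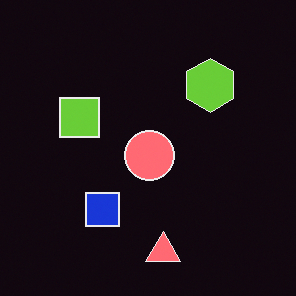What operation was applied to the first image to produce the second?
The transformation is: color-inverted (negative).

The light background has become dark and every shape's color is its complement — a photographic negative.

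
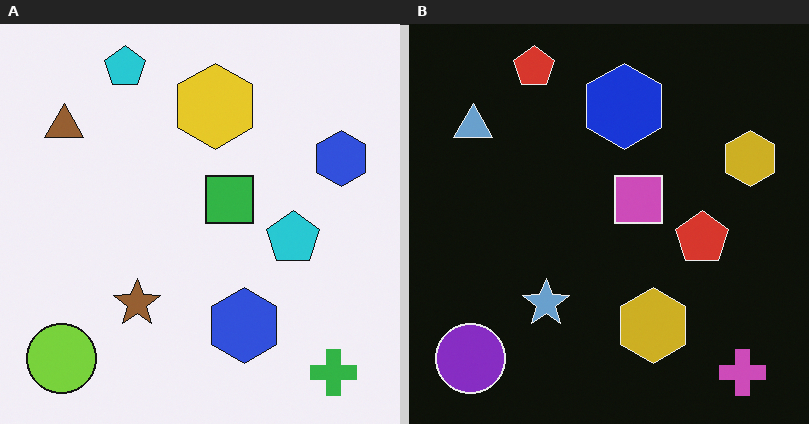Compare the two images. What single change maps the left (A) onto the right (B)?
This is the original image color-inverted (negative).

The light background has become dark and every shape's color is its complement — a photographic negative.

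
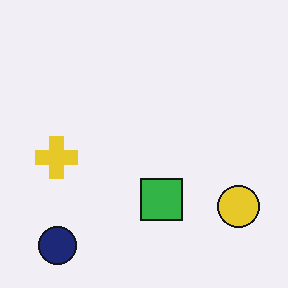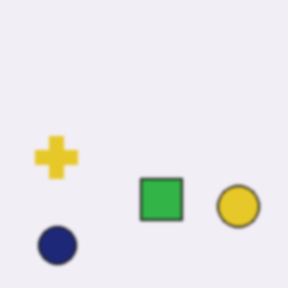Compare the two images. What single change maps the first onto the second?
It was slightly softened.

Shape edges and outlines are uniformly softened across the whole image.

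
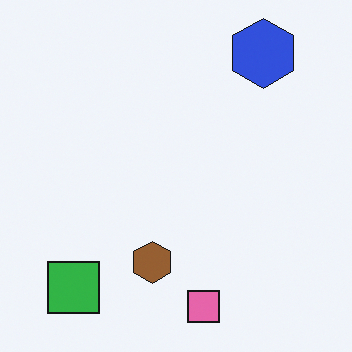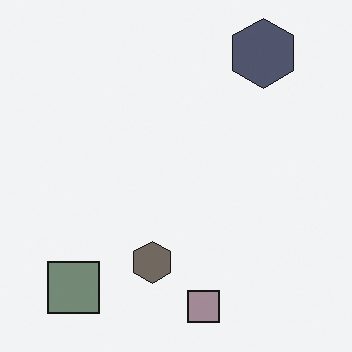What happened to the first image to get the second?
The transformation is: made much more muted (saturation change).

All colors are more muted and greyish — a global saturation change.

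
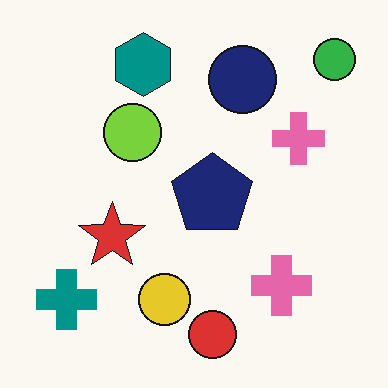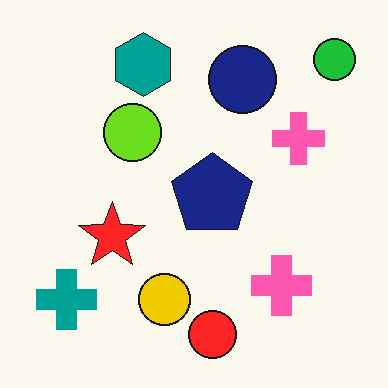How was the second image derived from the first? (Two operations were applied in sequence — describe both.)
The second image is the first slightly oversaturated, then given moderate JPEG compression.

All colors are more vivid — a global saturation change. Blocky 8×8 compression artifacts appear around shape edges and the flat background shows ringing — characteristic JPEG degradation.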